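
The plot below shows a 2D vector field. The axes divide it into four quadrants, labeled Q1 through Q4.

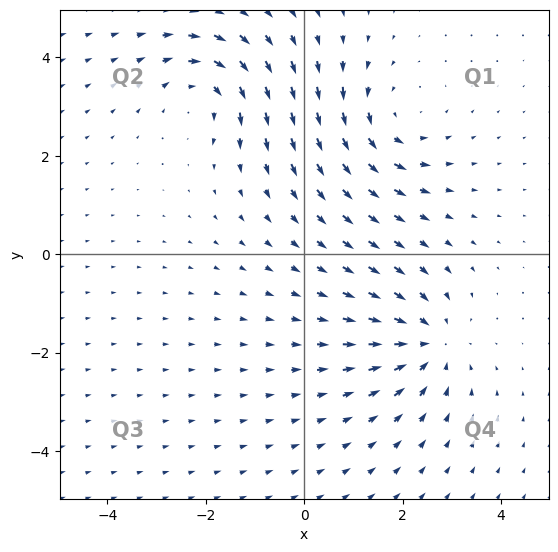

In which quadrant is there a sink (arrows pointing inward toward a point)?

Q4

The sink sits at approximately (2.5, -1.8), which lies in quadrant Q4. The divergence there is about -4, negative as expected for a sink.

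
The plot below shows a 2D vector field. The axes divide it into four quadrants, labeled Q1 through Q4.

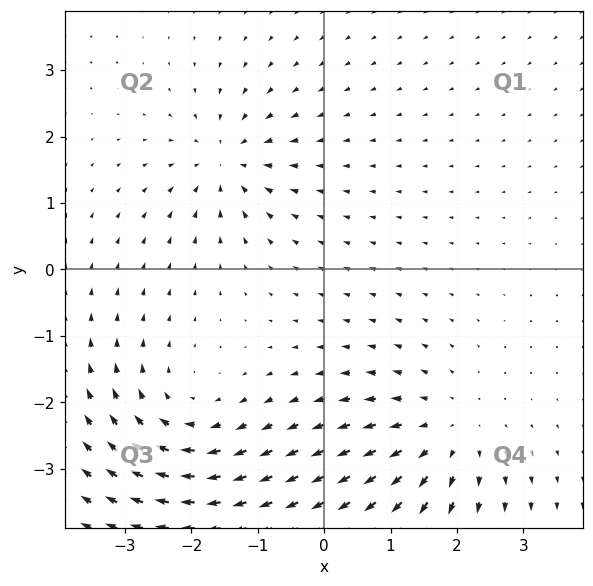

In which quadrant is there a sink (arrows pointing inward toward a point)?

Q2

The sink sits at approximately (-1.5, 1.6), which lies in quadrant Q2. The divergence there is about -5, negative as expected for a sink.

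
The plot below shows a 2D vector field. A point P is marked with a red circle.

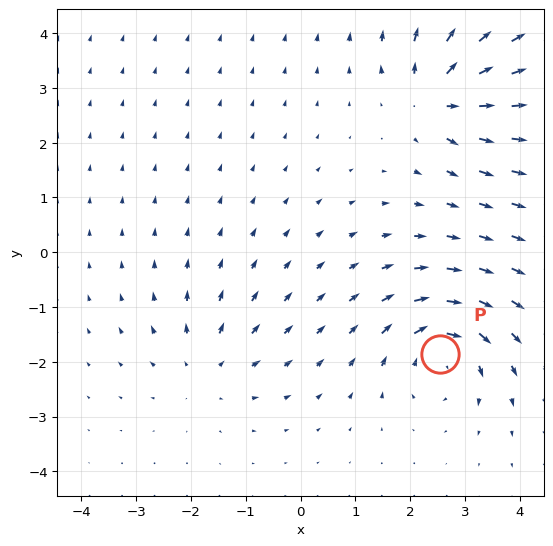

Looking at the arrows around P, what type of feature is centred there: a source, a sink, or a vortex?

vortex

At P (2.5, -1.9) the arrows circulate clockwise. Divergence ≈0, curl about -6 — near-zero divergence with nonzero curl is a vortex.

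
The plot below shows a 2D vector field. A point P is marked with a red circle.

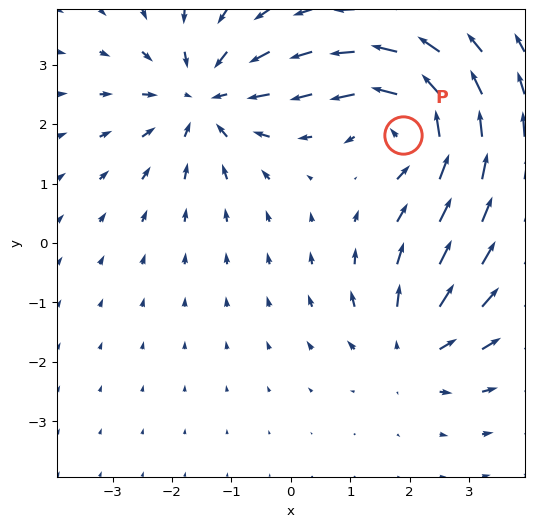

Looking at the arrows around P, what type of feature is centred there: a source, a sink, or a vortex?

At P (1.9, 1.8) the arrows circulate counterclockwise. Divergence ≈0, curl about +6 — near-zero divergence with nonzero curl is a vortex.

vortex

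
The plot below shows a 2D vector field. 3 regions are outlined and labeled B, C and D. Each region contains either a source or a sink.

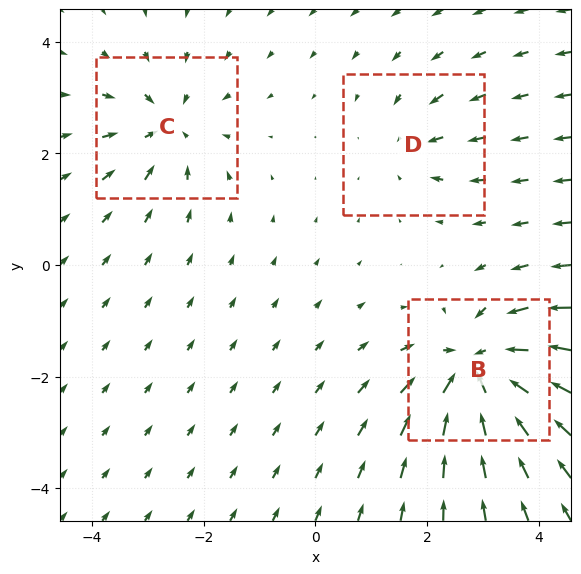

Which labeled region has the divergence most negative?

B

Divergence at each region's feature centre — B: about -6, C: about -4, D: about -2. Region B is most negative.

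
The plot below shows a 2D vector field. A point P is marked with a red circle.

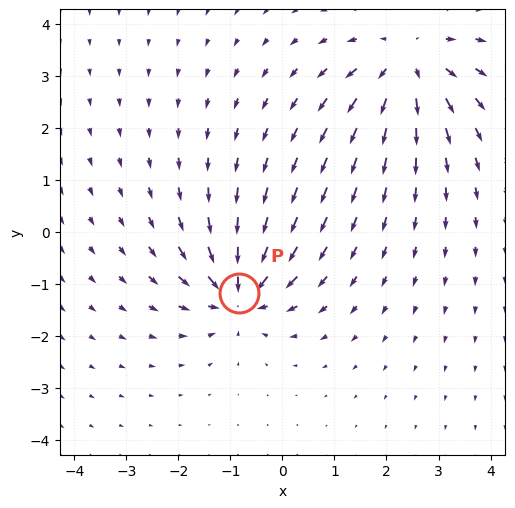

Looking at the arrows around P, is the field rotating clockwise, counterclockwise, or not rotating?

not rotating

Near P at (-0.8, -1.2) the arrows show no circulation. The curl there is ≈0.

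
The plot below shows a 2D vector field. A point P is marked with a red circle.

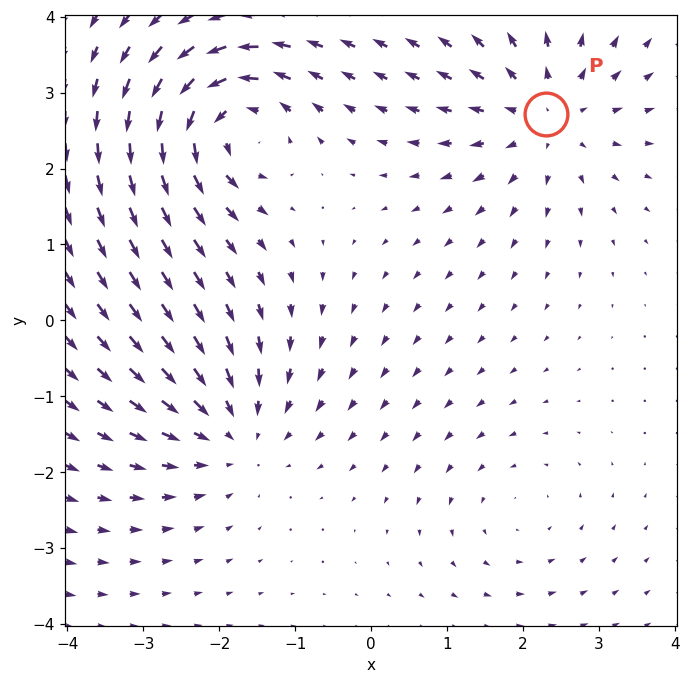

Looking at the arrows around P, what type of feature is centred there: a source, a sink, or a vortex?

At P (2.3, 2.7) the arrows spread outward. Divergence about +4, curl ≈0 — positive divergence with near-zero curl is a source.

source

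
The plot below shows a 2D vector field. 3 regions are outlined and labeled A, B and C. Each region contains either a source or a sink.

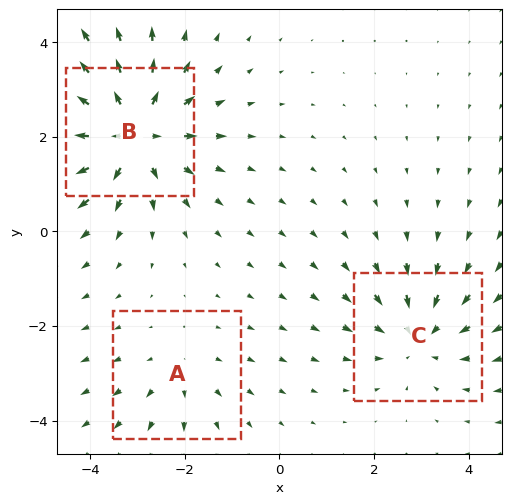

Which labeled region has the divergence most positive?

Divergence at each region's feature centre — A: about +2, B: about +5, C: about -3. Region B is most positive.

B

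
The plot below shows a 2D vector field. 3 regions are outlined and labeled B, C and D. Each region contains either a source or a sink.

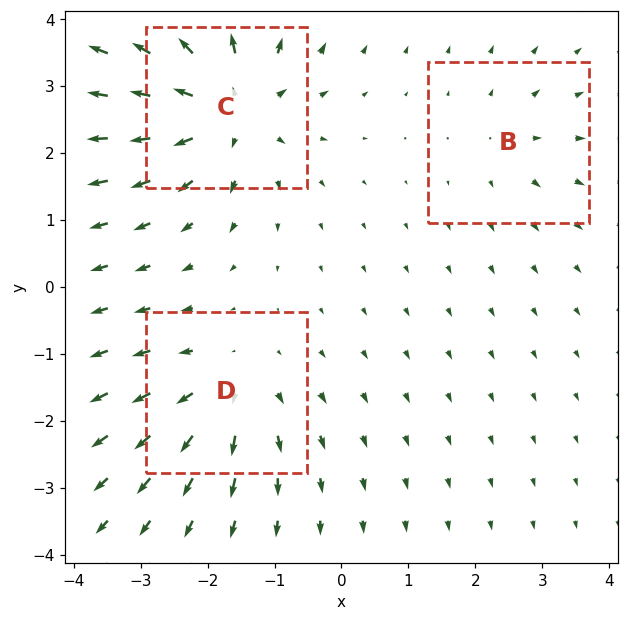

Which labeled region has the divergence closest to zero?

B

Divergence at each region's feature centre — B: about +2, C: about +5, D: about +3. Region B is closest to zero.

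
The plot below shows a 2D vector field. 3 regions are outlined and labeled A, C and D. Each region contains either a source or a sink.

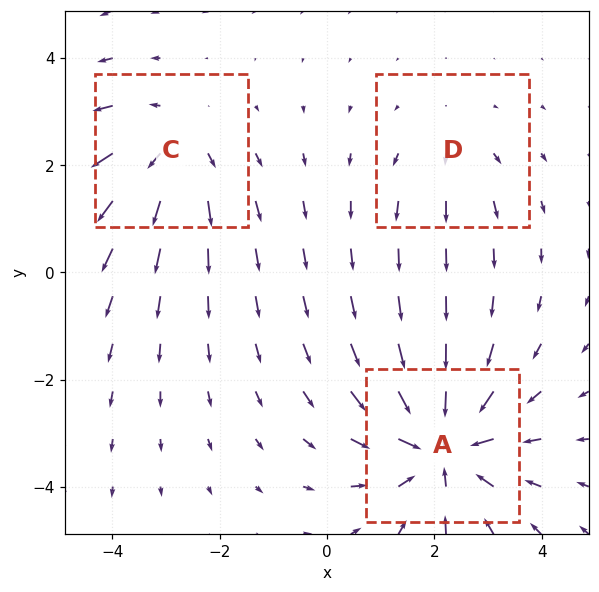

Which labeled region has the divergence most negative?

Divergence at each region's feature centre — A: about -5, C: about +3, D: about +2. Region A is most negative.

A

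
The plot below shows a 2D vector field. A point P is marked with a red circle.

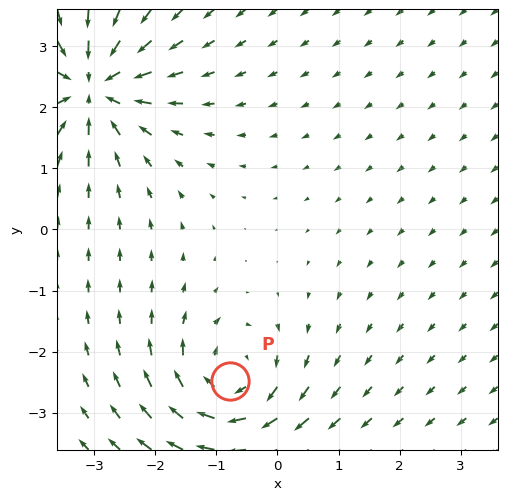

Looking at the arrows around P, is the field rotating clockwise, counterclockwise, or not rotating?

Near P at (-0.8, -2.5) the arrows circulate clockwise. The curl (z-component) there is about -4; negative curl means clockwise rotation.

clockwise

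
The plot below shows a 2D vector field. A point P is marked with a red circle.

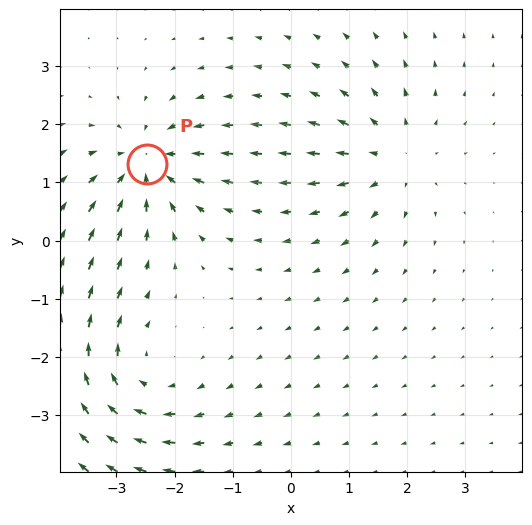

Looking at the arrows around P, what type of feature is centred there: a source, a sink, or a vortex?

sink

At P (-2.5, 1.3) the arrows converge inward. Divergence about -5, curl ≈0 — negative divergence with near-zero curl is a sink.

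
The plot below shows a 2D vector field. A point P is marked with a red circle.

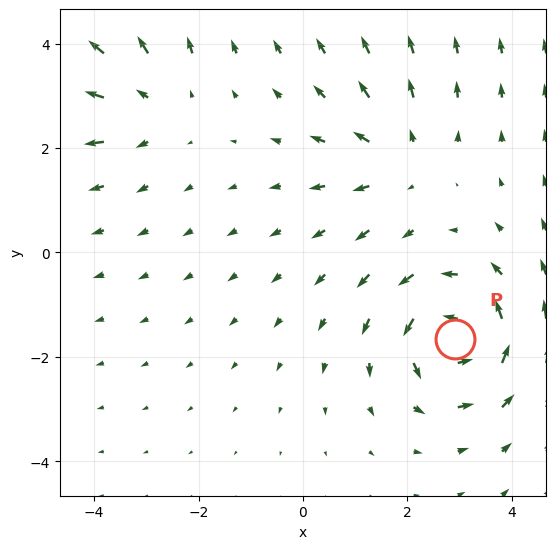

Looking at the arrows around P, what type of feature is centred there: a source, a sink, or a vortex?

vortex

At P (2.9, -1.7) the arrows circulate counterclockwise. Divergence ≈0, curl about +5 — near-zero divergence with nonzero curl is a vortex.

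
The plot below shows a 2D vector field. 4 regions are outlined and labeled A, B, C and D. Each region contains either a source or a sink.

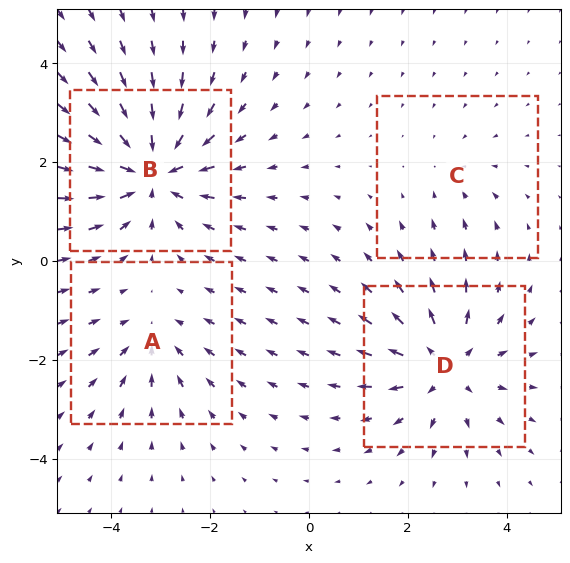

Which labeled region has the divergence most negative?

B

Divergence at each region's feature centre — A: about -3, B: about -7, C: about -2, D: about +5. Region B is most negative.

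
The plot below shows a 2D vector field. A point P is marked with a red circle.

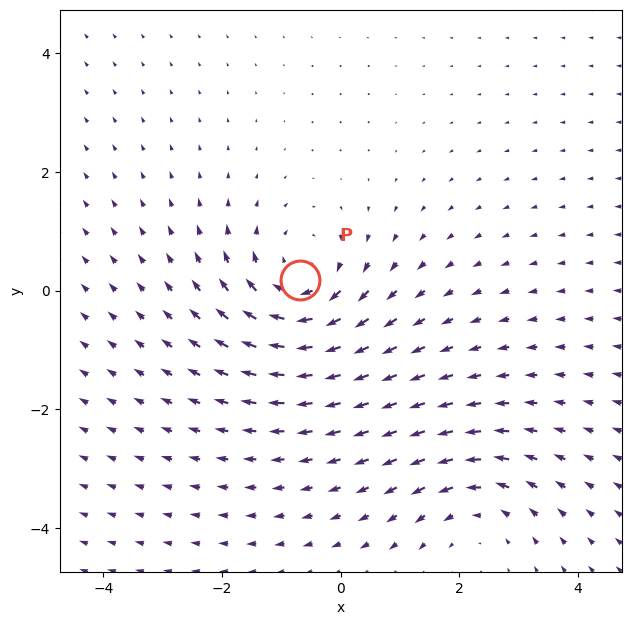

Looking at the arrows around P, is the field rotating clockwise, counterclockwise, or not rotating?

Near P at (-0.7, 0.2) the arrows circulate clockwise. The curl (z-component) there is about -4; negative curl means clockwise rotation.

clockwise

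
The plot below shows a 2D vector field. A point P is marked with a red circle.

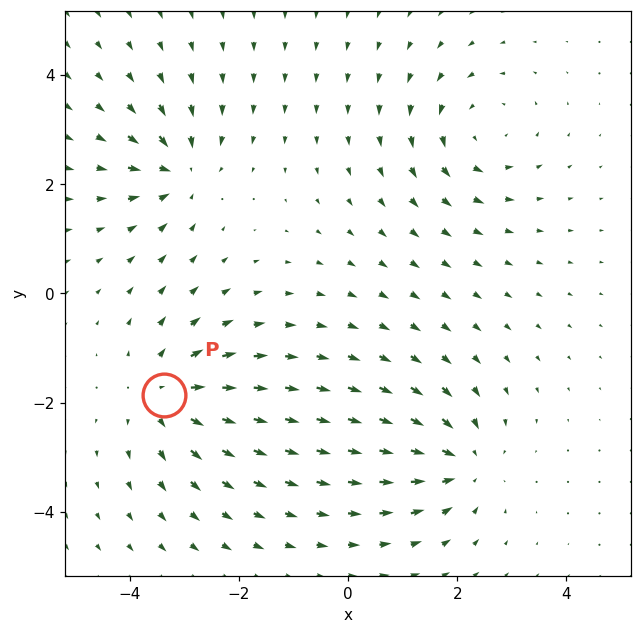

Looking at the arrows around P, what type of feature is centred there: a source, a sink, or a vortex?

At P (-3.4, -1.9) the arrows spread outward. Divergence about +4, curl ≈0 — positive divergence with near-zero curl is a source.

source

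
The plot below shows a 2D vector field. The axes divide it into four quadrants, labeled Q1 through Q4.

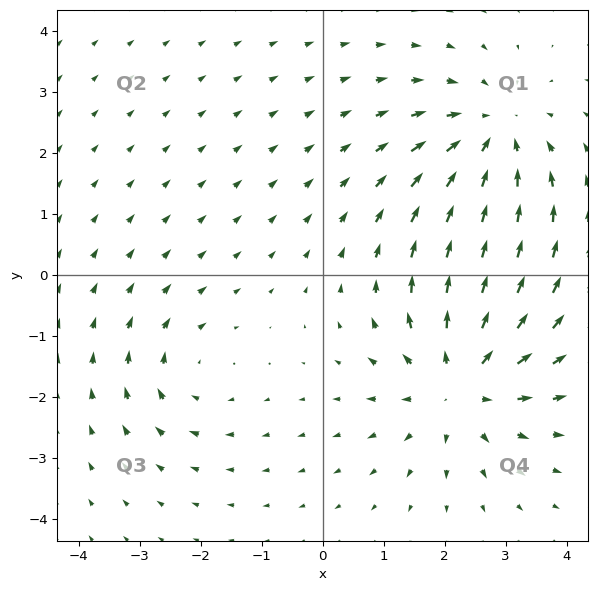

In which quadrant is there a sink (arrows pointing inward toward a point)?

The sink sits at approximately (2.8, 2.3), which lies in quadrant Q1. The divergence there is about -4, negative as expected for a sink.

Q1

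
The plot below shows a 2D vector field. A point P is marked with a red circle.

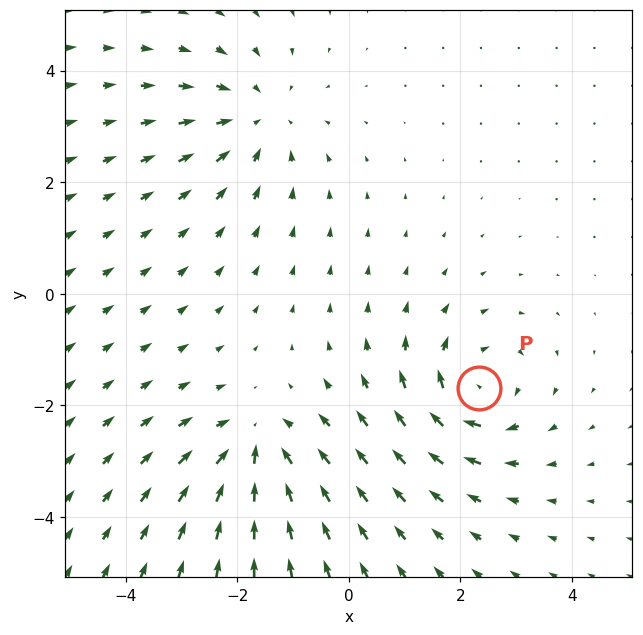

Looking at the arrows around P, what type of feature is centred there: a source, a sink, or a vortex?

vortex

At P (2.3, -1.7) the arrows circulate clockwise. Divergence ≈0, curl about -5 — near-zero divergence with nonzero curl is a vortex.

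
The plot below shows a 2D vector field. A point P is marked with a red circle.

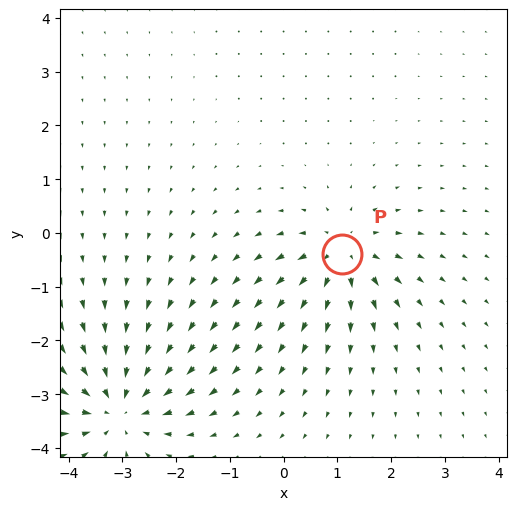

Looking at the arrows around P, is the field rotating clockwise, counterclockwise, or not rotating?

not rotating

Near P at (1.1, -0.4) the arrows show no circulation. The curl there is ≈0.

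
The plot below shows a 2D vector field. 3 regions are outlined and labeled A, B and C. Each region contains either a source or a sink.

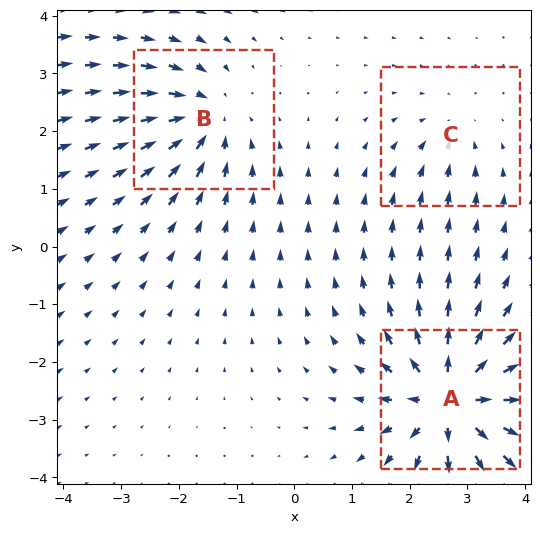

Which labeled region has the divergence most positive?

A

Divergence at each region's feature centre — A: about +6, B: about -4, C: about -2. Region A is most positive.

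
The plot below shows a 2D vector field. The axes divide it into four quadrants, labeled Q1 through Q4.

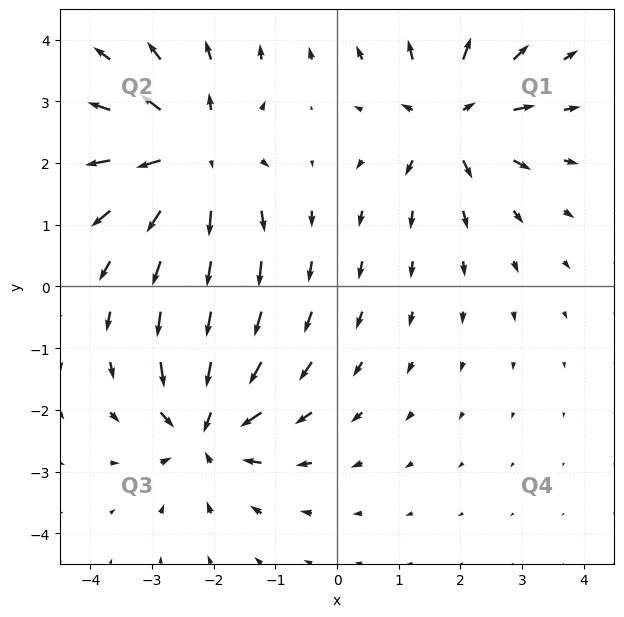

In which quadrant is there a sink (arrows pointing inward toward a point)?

Q3

The sink sits at approximately (-2.1, -2.3), which lies in quadrant Q3. The divergence there is about -5, negative as expected for a sink.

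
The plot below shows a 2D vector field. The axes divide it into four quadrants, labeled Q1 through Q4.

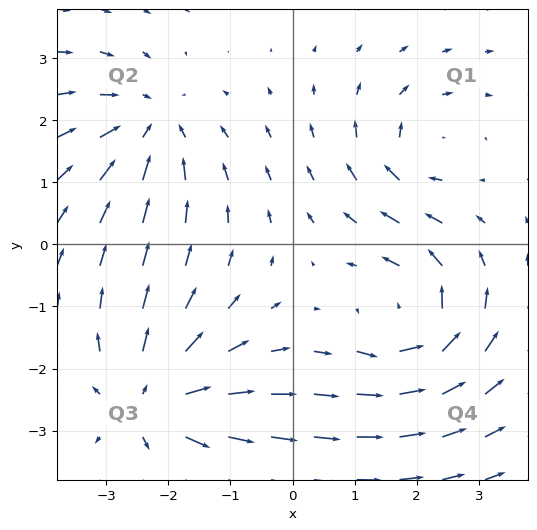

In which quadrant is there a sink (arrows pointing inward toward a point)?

Q2

The sink sits at approximately (-2.3, 1.9), which lies in quadrant Q2. The divergence there is about -4, negative as expected for a sink.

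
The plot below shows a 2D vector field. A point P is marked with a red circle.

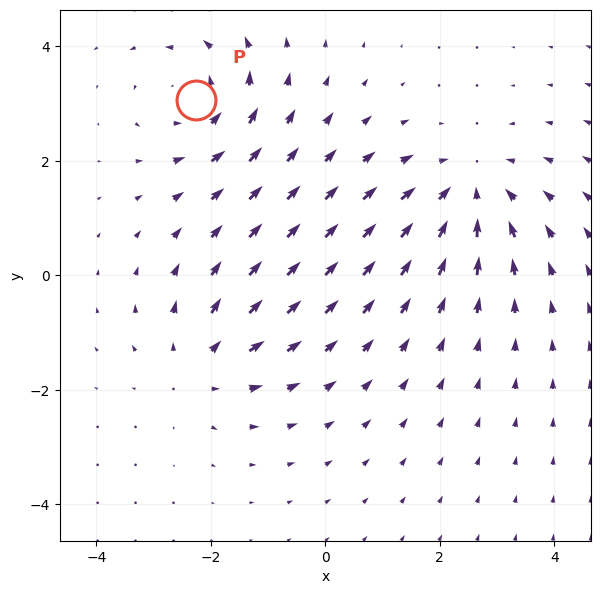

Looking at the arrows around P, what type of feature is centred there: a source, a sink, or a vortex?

At P (-2.3, 3.1) the arrows circulate counterclockwise. Divergence ≈0, curl about +4 — near-zero divergence with nonzero curl is a vortex.

vortex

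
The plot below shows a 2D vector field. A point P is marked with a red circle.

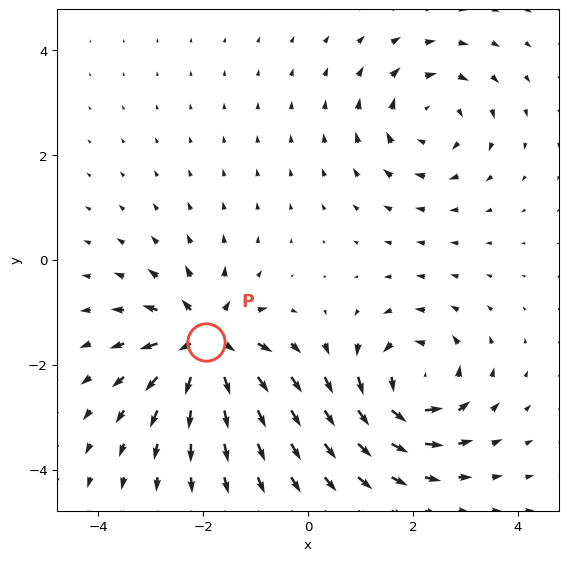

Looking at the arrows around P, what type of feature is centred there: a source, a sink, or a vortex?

source

At P (-1.9, -1.6) the arrows spread outward. Divergence about +6, curl ≈0 — positive divergence with near-zero curl is a source.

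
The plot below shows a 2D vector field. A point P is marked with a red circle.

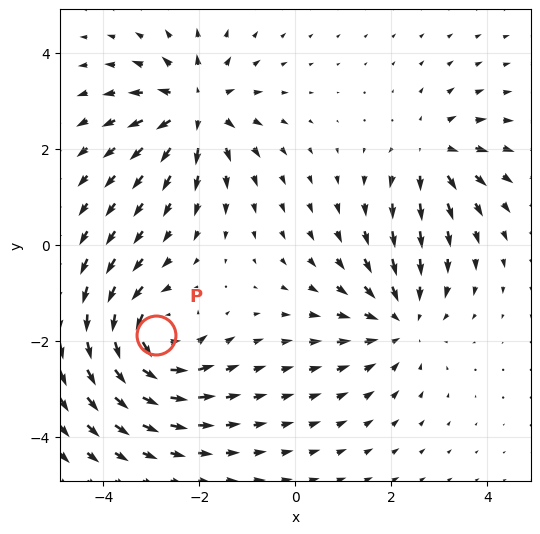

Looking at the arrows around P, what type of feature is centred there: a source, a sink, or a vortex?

At P (-2.9, -1.9) the arrows circulate counterclockwise. Divergence ≈0, curl about +6 — near-zero divergence with nonzero curl is a vortex.

vortex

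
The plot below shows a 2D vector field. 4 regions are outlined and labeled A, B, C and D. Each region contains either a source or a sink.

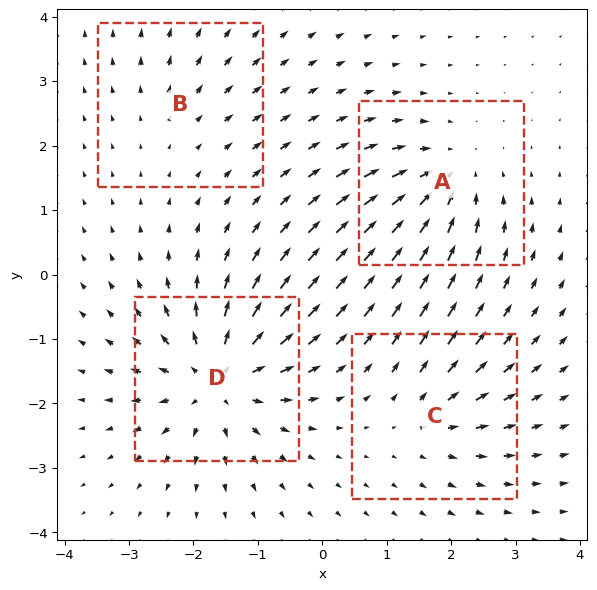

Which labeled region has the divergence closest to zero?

B

Divergence at each region's feature centre — A: about -5, B: about +2, C: about +4, D: about +8. Region B is closest to zero.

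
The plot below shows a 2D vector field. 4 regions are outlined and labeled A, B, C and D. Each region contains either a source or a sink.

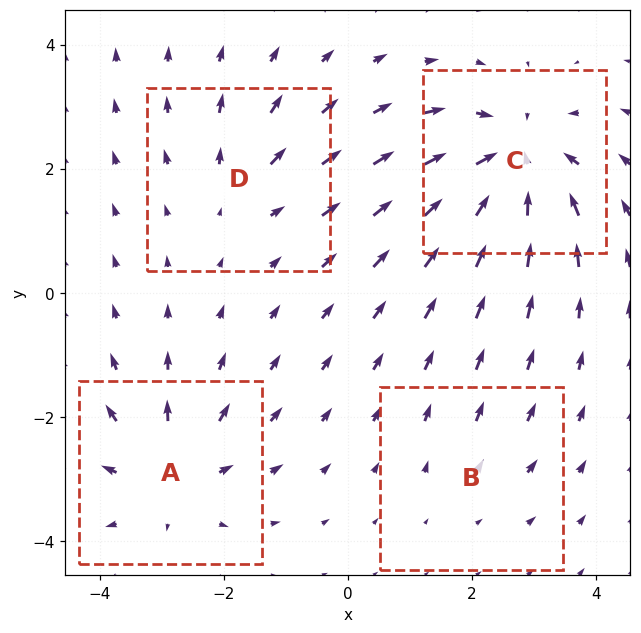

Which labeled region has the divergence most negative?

Divergence at each region's feature centre — A: about +5, B: about +2, C: about -7, D: about +3. Region C is most negative.

C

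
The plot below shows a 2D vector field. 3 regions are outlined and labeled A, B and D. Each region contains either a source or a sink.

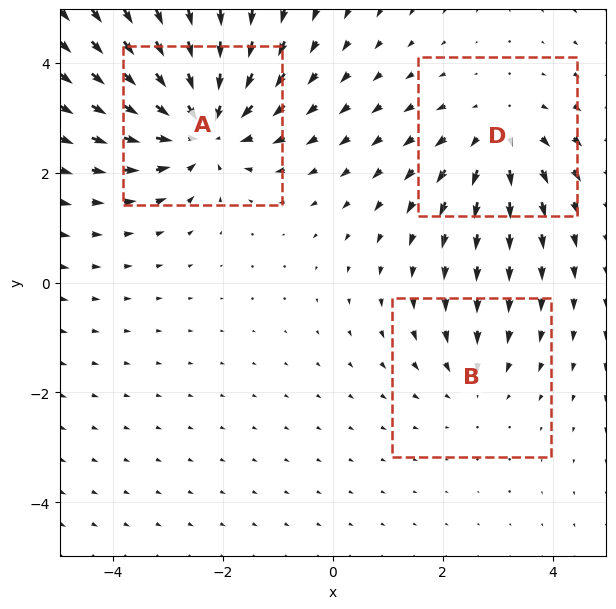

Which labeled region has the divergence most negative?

Divergence at each region's feature centre — A: about -5, B: about -2, D: about +3. Region A is most negative.

A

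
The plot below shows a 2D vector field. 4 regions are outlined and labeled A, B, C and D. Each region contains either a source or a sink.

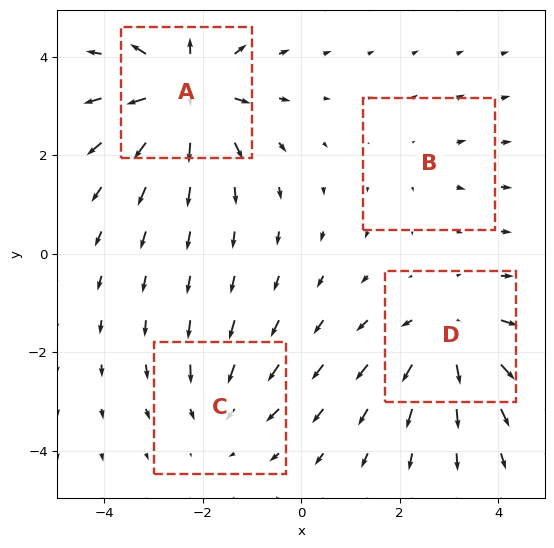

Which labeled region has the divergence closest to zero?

Divergence at each region's feature centre — A: about +8, B: about +2, C: about -4, D: about +6. Region B is closest to zero.

B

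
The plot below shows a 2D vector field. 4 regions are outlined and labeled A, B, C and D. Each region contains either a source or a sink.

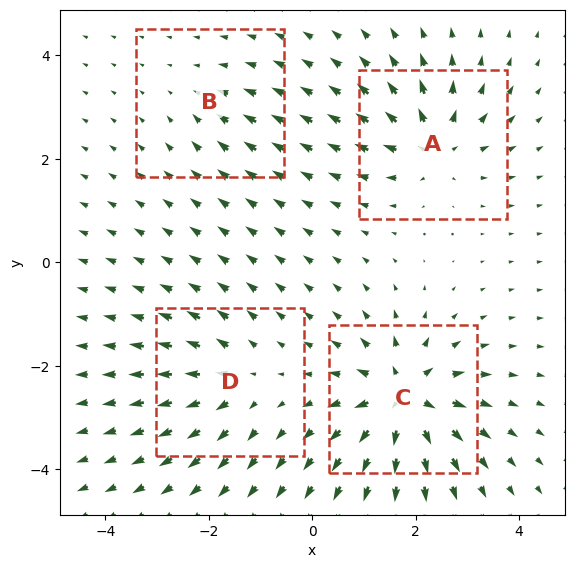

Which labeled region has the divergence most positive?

Divergence at each region's feature centre — A: about +6, B: about -2, C: about +8, D: about +4. Region C is most positive.

C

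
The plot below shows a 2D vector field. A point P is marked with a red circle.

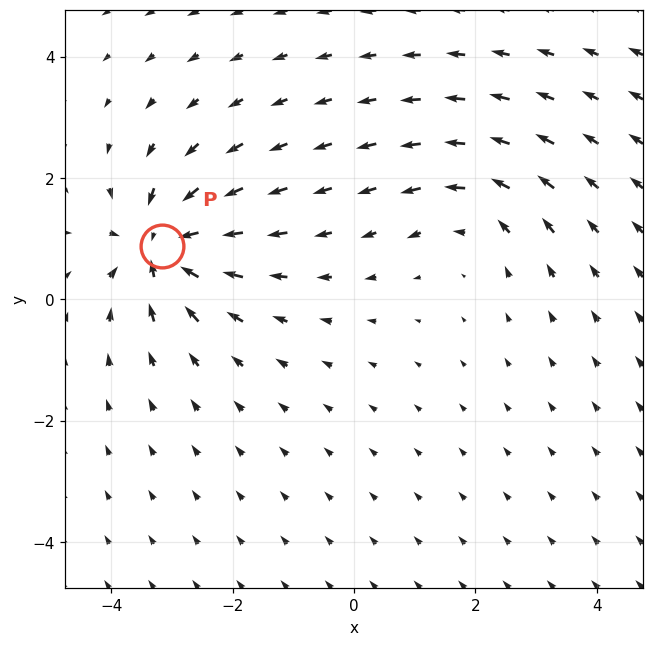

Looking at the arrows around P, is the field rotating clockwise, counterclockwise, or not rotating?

Near P at (-3.2, 0.9) the arrows show no circulation. The curl there is ≈0.

not rotating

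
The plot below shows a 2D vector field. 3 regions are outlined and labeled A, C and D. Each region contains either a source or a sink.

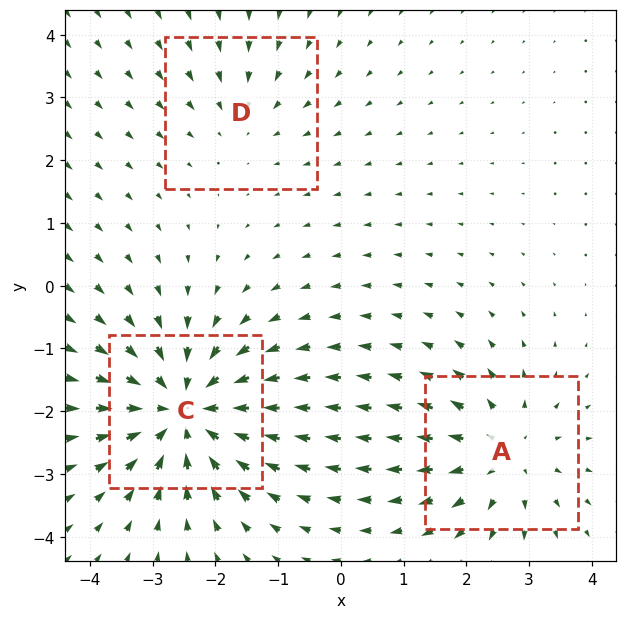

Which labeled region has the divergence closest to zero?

D

Divergence at each region's feature centre — A: about +3, C: about -5, D: about -2. Region D is closest to zero.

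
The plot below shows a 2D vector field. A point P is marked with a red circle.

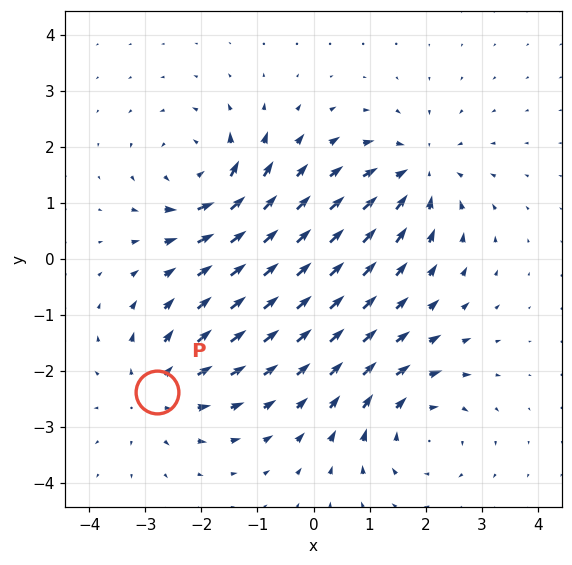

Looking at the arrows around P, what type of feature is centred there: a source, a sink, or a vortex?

source

At P (-2.8, -2.4) the arrows spread outward. Divergence about +4, curl ≈0 — positive divergence with near-zero curl is a source.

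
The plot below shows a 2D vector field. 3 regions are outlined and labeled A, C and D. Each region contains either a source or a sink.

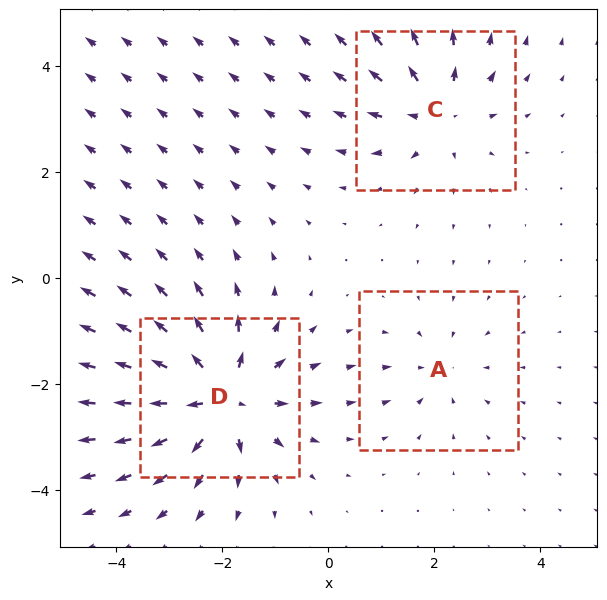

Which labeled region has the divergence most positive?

Divergence at each region's feature centre — A: about -2, C: about +4, D: about +5. Region D is most positive.

D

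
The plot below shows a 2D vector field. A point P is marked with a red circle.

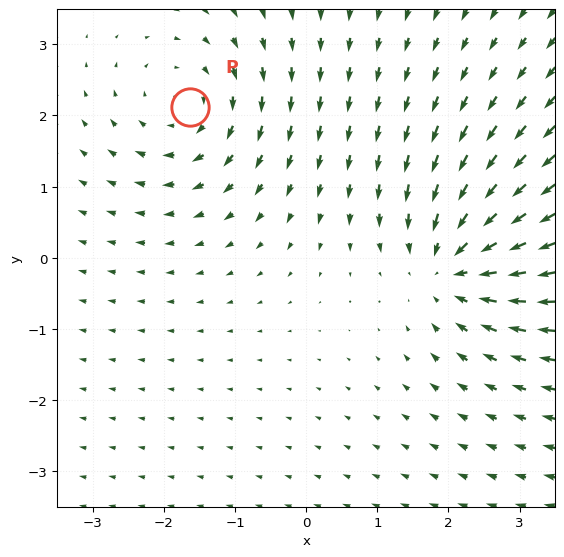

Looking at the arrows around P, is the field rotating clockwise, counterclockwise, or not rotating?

clockwise

Near P at (-1.6, 2.1) the arrows circulate clockwise. The curl (z-component) there is about -3; negative curl means clockwise rotation.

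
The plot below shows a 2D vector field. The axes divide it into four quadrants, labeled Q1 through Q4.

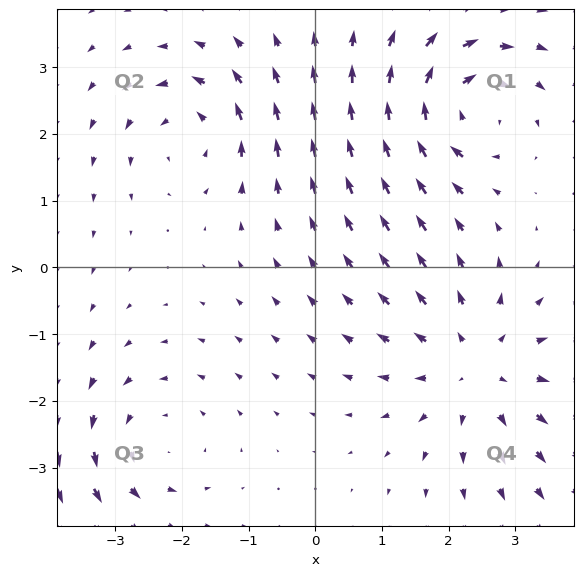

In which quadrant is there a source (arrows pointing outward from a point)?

Q4

The source sits at approximately (2.4, -1.5), which lies in quadrant Q4. The divergence there is about +3, positive as expected for a source.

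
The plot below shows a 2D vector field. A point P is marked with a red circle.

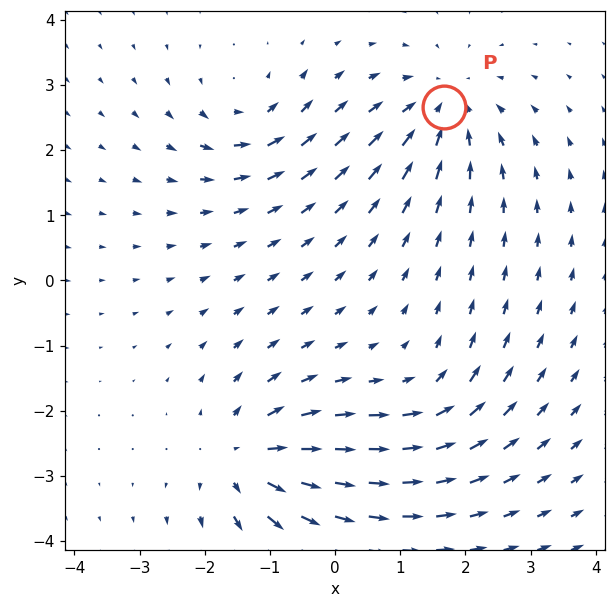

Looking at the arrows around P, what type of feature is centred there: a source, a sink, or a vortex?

At P (1.7, 2.7) the arrows converge inward. Divergence about -4, curl ≈0 — negative divergence with near-zero curl is a sink.

sink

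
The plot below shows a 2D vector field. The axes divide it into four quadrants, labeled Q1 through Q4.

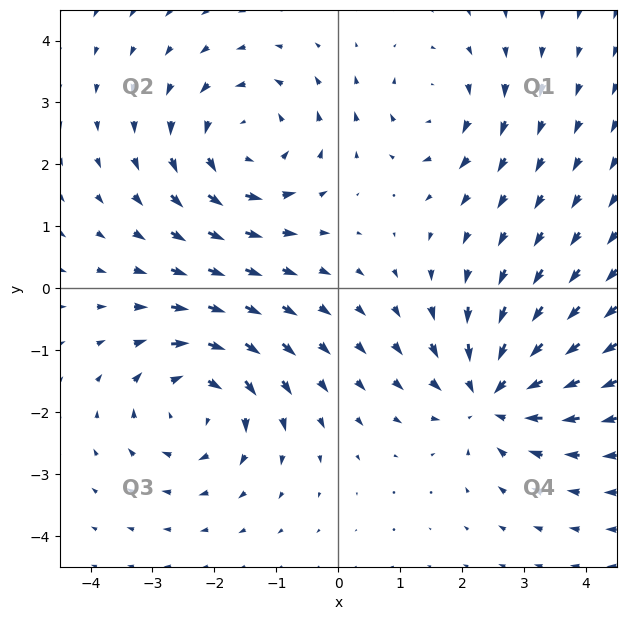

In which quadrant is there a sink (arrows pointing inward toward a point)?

The sink sits at approximately (2.5, -1.7), which lies in quadrant Q4. The divergence there is about -5, negative as expected for a sink.

Q4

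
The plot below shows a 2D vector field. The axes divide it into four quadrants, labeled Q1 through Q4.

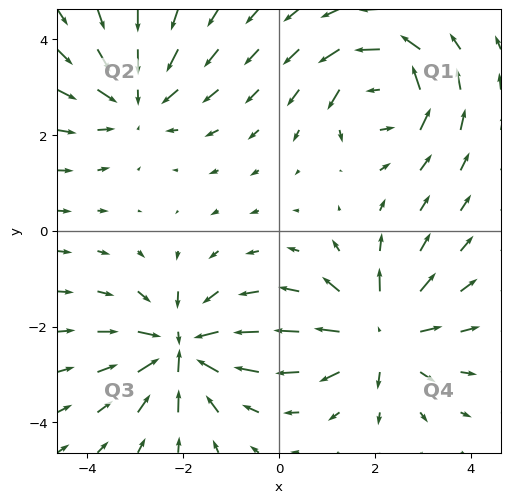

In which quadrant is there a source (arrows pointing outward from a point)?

The source sits at approximately (2.1, -2.2), which lies in quadrant Q4. The divergence there is about +5, positive as expected for a source.

Q4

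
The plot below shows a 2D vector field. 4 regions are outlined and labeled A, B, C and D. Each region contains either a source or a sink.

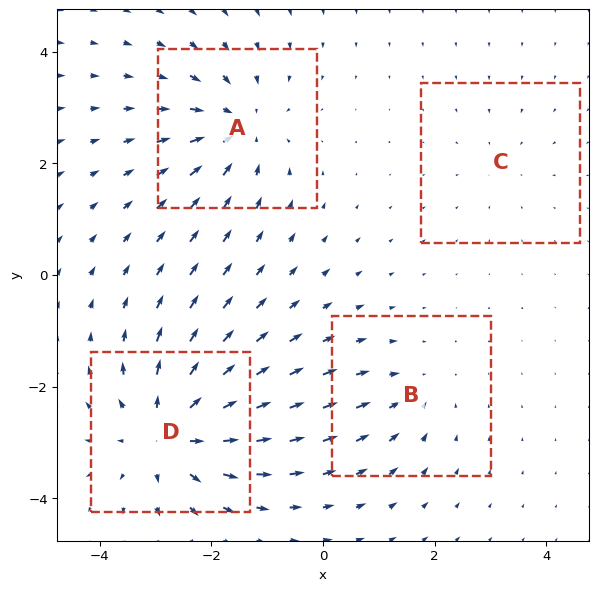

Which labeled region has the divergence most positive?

Divergence at each region's feature centre — A: about -5, B: about -3, C: about -2, D: about +6. Region D is most positive.

D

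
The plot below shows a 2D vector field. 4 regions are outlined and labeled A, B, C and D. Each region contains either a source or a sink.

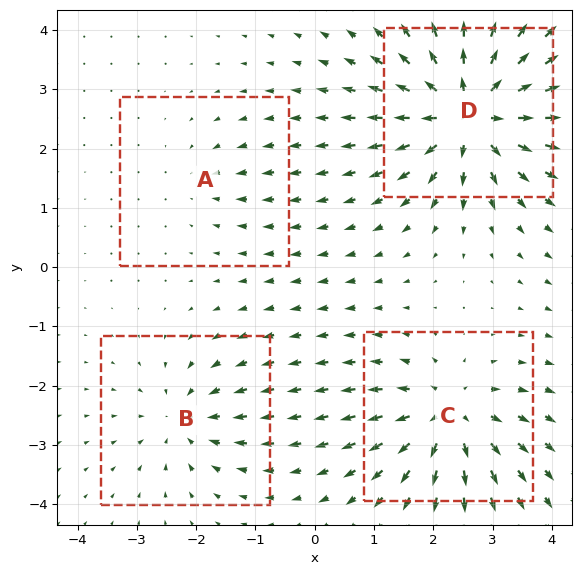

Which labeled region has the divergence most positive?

Divergence at each region's feature centre — A: about -2, B: about -4, C: about +6, D: about +8. Region D is most positive.

D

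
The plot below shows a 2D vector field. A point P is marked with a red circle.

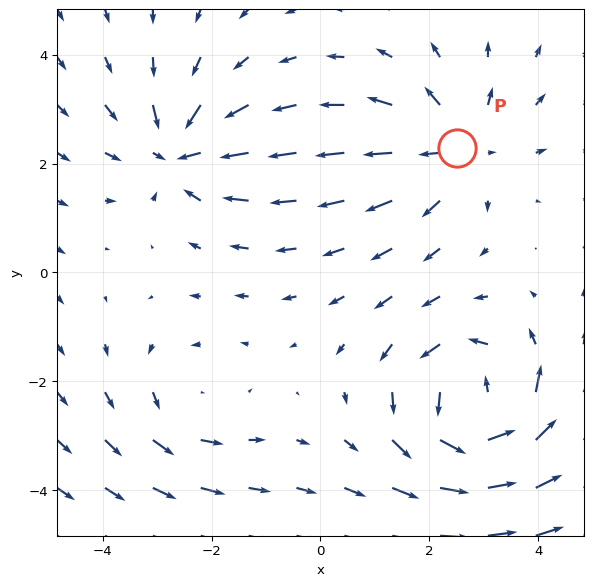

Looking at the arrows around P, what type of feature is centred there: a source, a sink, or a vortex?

source

At P (2.5, 2.3) the arrows spread outward. Divergence about +3, curl ≈0 — positive divergence with near-zero curl is a source.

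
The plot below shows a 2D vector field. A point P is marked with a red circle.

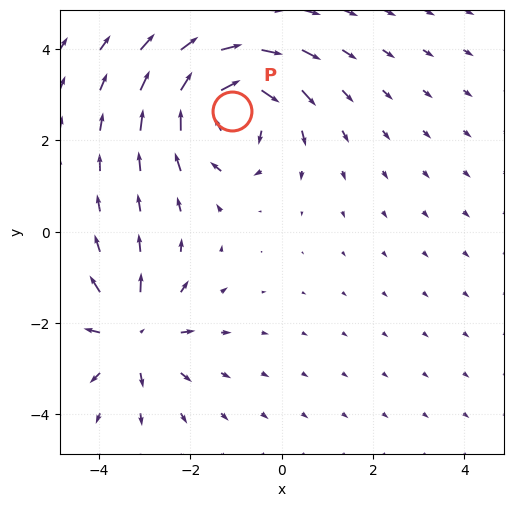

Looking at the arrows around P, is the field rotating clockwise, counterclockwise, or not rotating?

Near P at (-1.1, 2.6) the arrows circulate clockwise. The curl (z-component) there is about -5; negative curl means clockwise rotation.

clockwise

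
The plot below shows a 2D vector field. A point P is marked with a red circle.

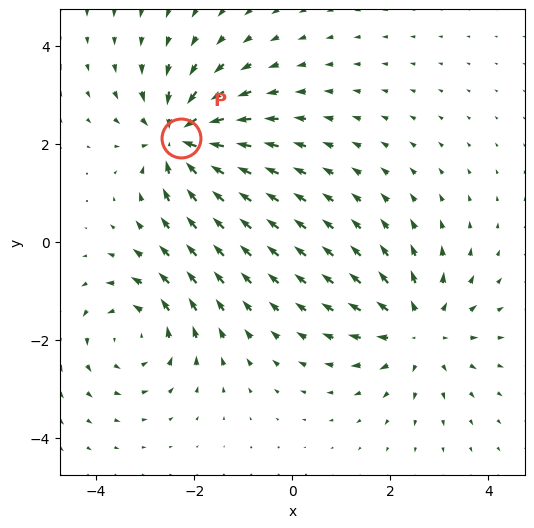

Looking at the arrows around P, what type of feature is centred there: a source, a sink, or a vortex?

At P (-2.3, 2.1) the arrows converge inward. Divergence about -5, curl ≈0 — negative divergence with near-zero curl is a sink.

sink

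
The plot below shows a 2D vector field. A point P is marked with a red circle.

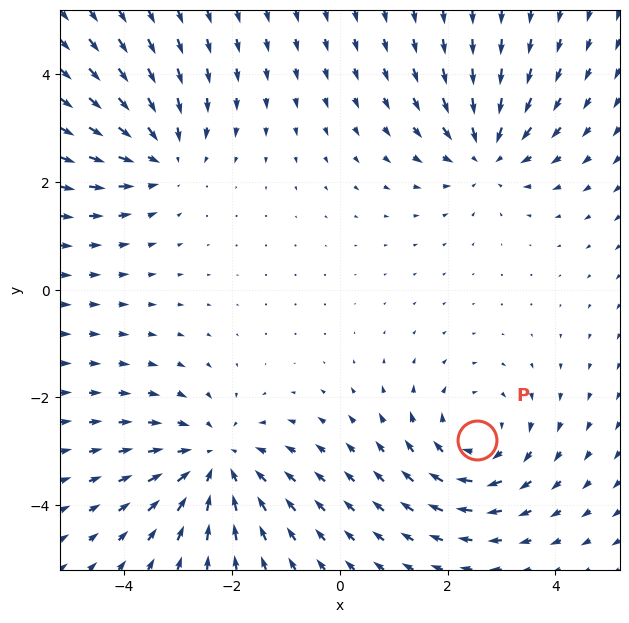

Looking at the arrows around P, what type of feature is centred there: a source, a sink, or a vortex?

vortex

At P (2.5, -2.8) the arrows circulate clockwise. Divergence ≈0, curl about -4 — near-zero divergence with nonzero curl is a vortex.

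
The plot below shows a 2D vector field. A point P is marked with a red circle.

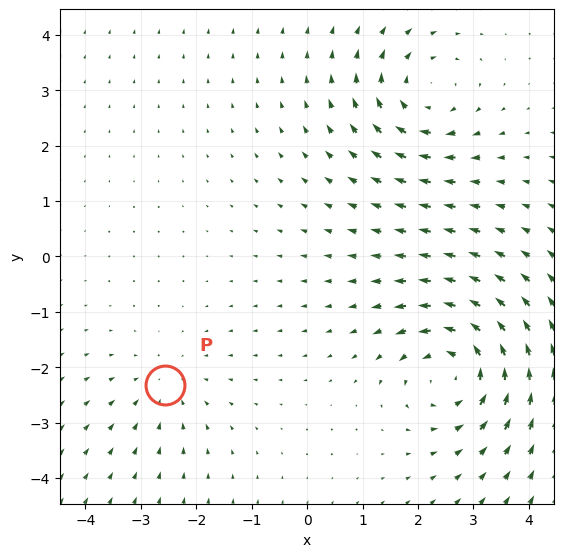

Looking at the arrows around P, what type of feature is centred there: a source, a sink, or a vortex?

sink

At P (-2.6, -2.3) the arrows converge inward. Divergence about -2, curl ≈0 — negative divergence with near-zero curl is a sink.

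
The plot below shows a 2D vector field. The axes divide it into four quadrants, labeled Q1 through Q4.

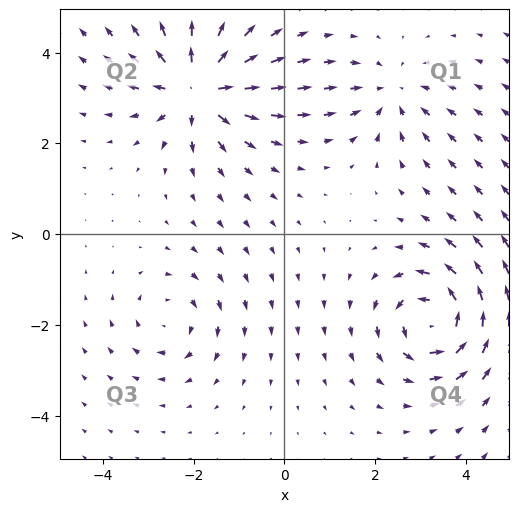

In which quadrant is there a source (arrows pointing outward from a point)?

The source sits at approximately (-1.9, 3.2), which lies in quadrant Q2. The divergence there is about +6, positive as expected for a source.

Q2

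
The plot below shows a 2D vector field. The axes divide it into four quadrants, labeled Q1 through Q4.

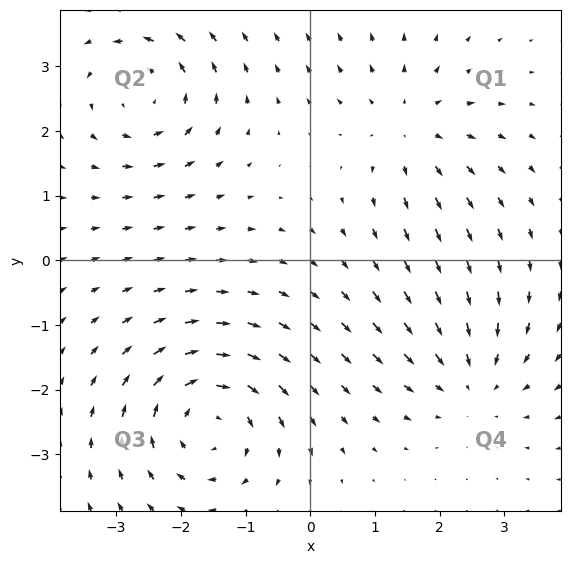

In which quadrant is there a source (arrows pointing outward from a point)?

The source sits at approximately (1.5, 2.0), which lies in quadrant Q1. The divergence there is about +3, positive as expected for a source.

Q1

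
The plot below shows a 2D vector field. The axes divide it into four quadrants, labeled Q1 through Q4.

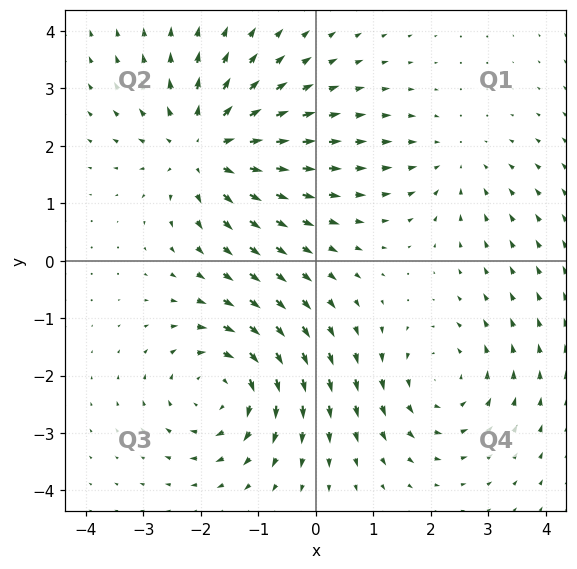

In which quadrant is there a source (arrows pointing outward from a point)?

Q2

The source sits at approximately (-1.9, 2.0), which lies in quadrant Q2. The divergence there is about +4, positive as expected for a source.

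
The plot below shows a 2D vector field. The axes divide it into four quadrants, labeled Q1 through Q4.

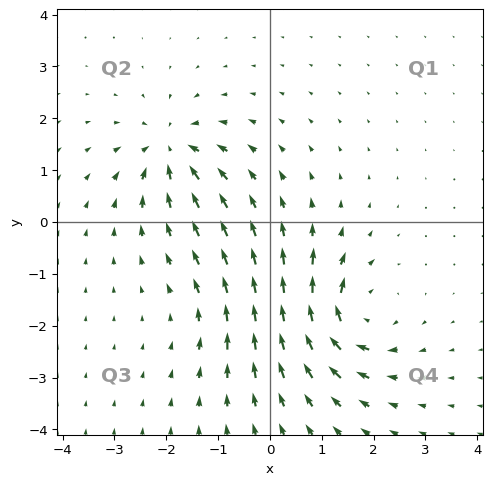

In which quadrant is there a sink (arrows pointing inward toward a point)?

The sink sits at approximately (-1.9, 1.4), which lies in quadrant Q2. The divergence there is about -5, negative as expected for a sink.

Q2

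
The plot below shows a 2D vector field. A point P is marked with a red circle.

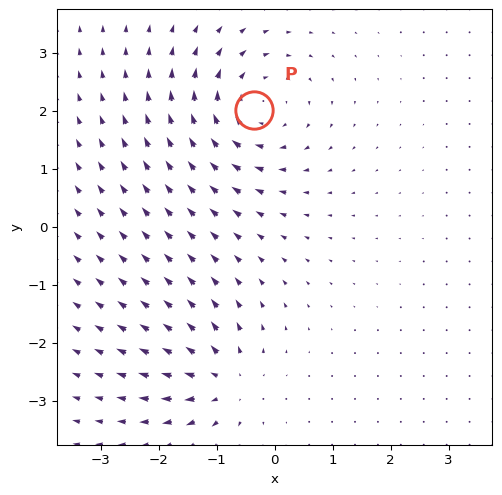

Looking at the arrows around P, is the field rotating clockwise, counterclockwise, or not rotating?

Near P at (-0.4, 2.0) the arrows circulate clockwise. The curl (z-component) there is about -4; negative curl means clockwise rotation.

clockwise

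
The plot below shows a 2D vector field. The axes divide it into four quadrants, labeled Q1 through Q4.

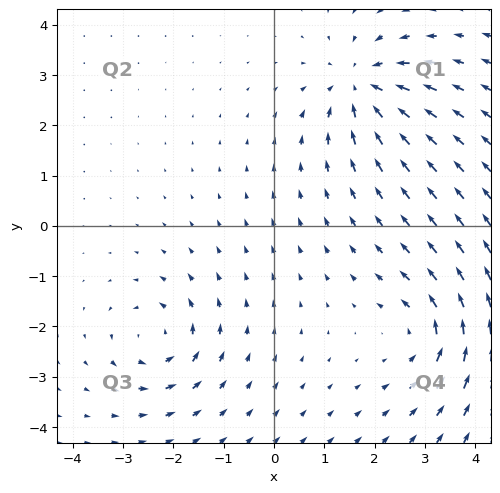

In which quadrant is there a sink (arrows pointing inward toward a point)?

The sink sits at approximately (1.7, 2.8), which lies in quadrant Q1. The divergence there is about -6, negative as expected for a sink.

Q1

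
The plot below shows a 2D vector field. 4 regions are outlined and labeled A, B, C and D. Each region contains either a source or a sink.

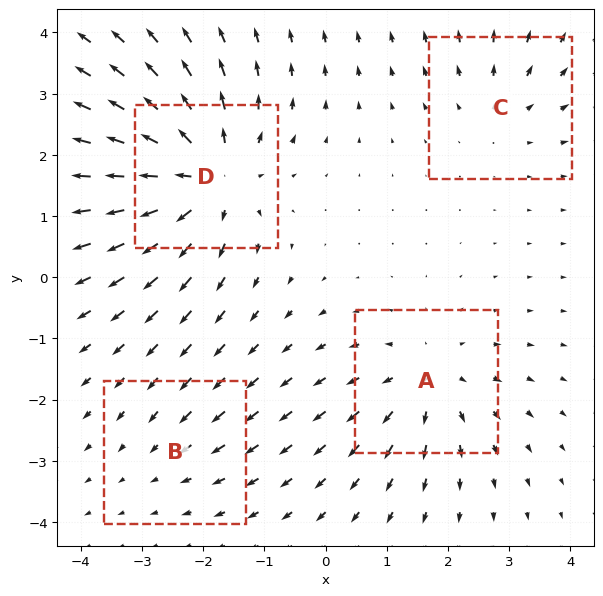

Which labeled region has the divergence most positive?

D

Divergence at each region's feature centre — A: about +4, B: about -2, C: about +3, D: about +7. Region D is most positive.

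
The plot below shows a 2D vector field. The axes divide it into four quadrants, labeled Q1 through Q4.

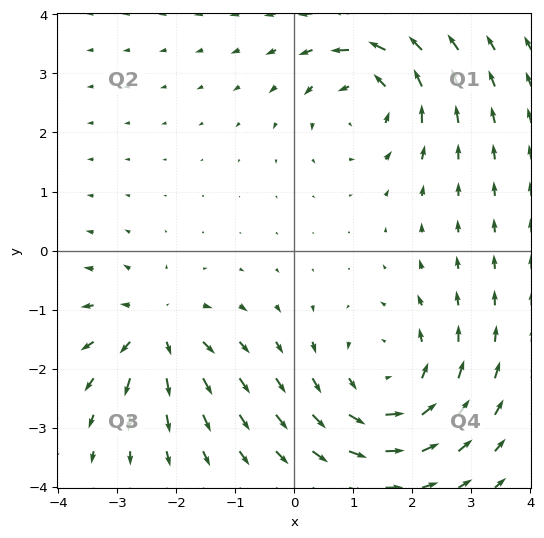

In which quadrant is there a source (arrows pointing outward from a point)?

The source sits at approximately (-2.3, -1.3), which lies in quadrant Q3. The divergence there is about +4, positive as expected for a source.

Q3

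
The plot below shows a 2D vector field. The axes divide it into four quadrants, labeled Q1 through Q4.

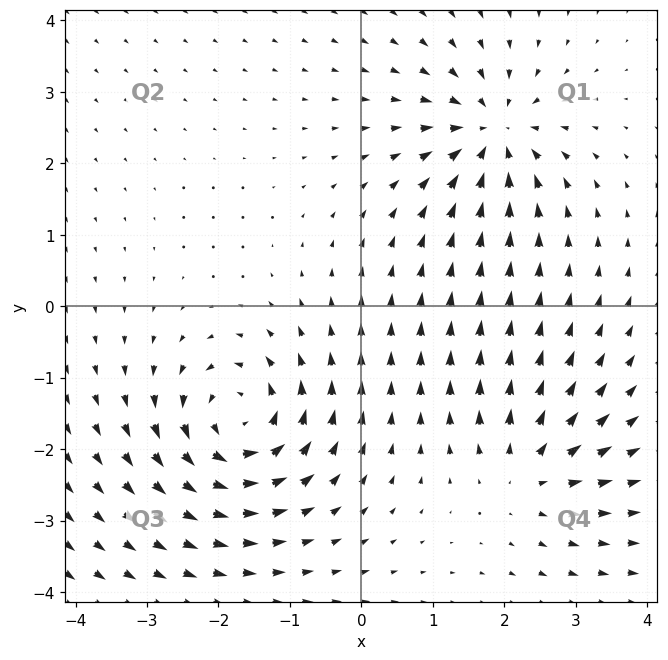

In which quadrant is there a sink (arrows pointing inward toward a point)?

The sink sits at approximately (1.8, 2.4), which lies in quadrant Q1. The divergence there is about -6, negative as expected for a sink.

Q1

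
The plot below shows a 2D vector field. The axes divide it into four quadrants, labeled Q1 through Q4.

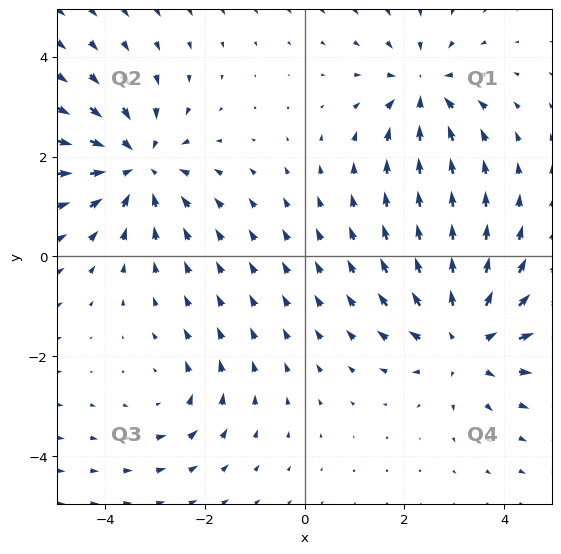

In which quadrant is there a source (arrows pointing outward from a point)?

The source sits at approximately (3.2, -1.7), which lies in quadrant Q4. The divergence there is about +5, positive as expected for a source.

Q4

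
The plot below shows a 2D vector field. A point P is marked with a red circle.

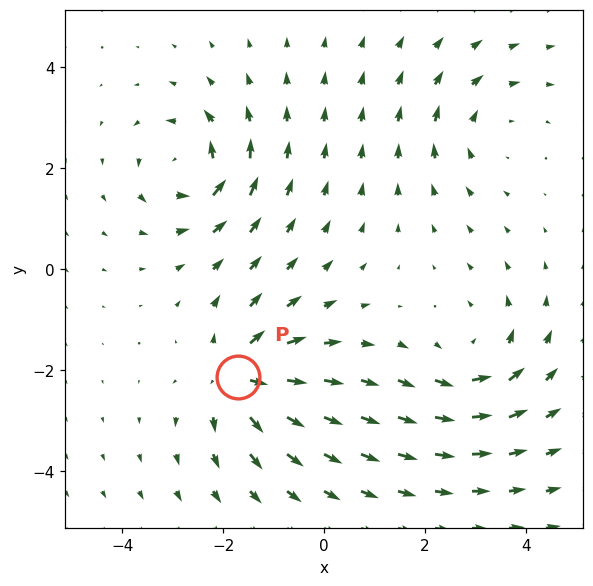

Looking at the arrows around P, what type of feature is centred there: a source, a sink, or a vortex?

source

At P (-1.7, -2.1) the arrows spread outward. Divergence about +6, curl ≈0 — positive divergence with near-zero curl is a source.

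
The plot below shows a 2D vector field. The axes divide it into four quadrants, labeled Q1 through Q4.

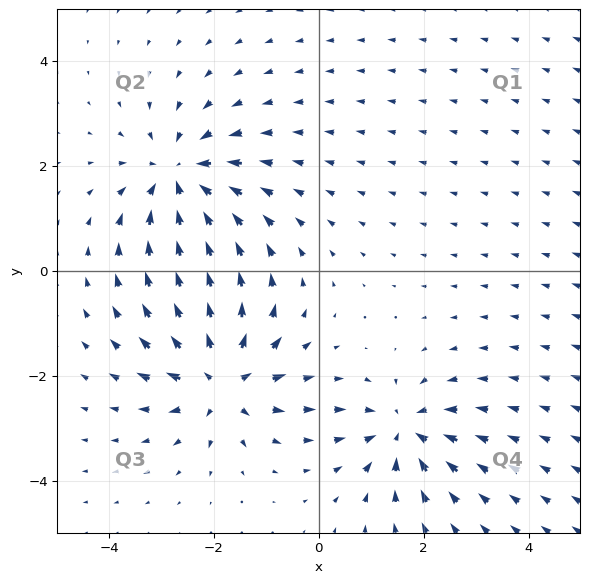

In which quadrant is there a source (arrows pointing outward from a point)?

Q3

The source sits at approximately (-1.9, -2.1), which lies in quadrant Q3. The divergence there is about +5, positive as expected for a source.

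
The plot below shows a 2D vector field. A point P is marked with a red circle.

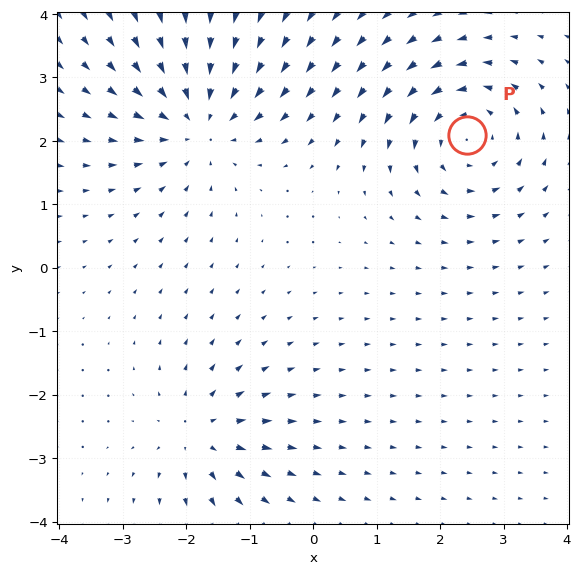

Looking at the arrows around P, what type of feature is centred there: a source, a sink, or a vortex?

vortex

At P (2.4, 2.1) the arrows circulate counterclockwise. Divergence ≈0, curl about +4 — near-zero divergence with nonzero curl is a vortex.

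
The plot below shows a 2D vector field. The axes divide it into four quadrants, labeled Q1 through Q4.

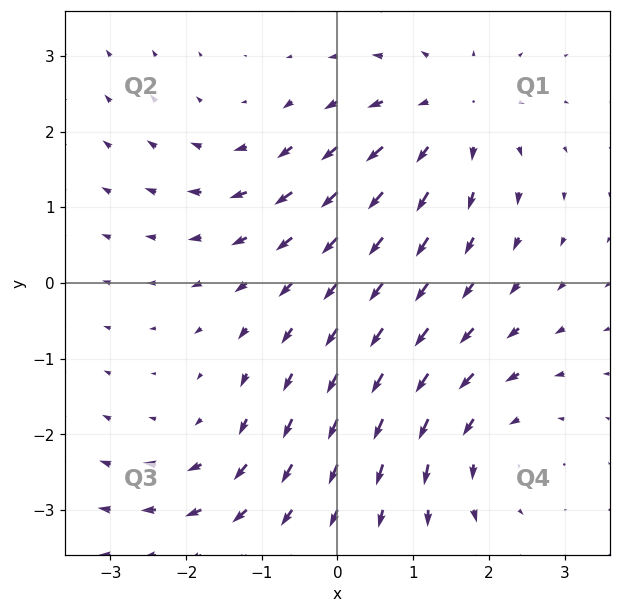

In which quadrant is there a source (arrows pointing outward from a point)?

The source sits at approximately (1.5, 2.3), which lies in quadrant Q1. The divergence there is about +4, positive as expected for a source.

Q1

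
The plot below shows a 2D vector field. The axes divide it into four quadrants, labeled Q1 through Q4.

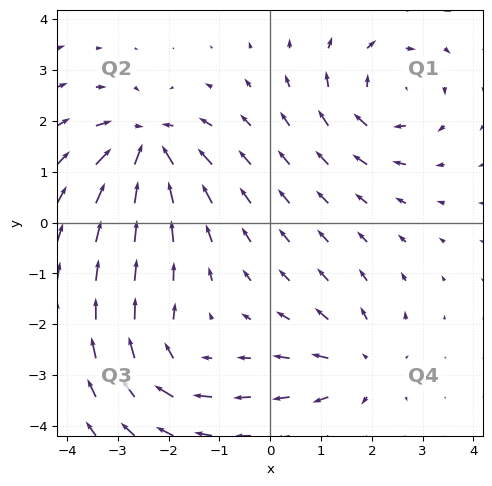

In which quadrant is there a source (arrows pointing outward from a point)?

Q4

The source sits at approximately (1.8, -2.8), which lies in quadrant Q4. The divergence there is about +4, positive as expected for a source.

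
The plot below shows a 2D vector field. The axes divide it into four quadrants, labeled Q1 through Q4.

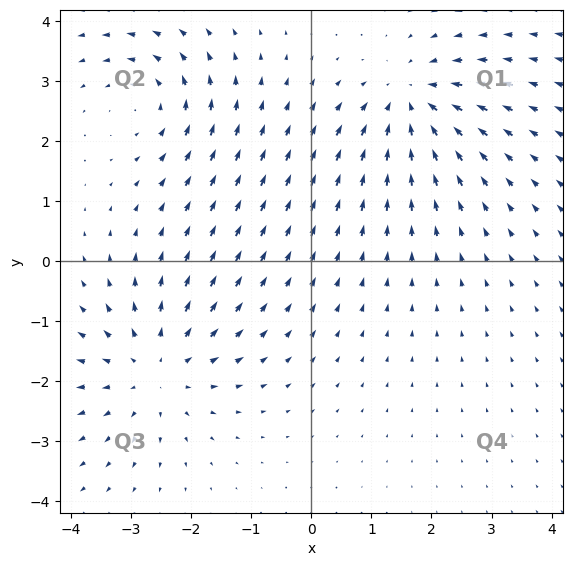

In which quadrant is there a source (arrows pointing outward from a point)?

Q3

The source sits at approximately (-2.6, -1.8), which lies in quadrant Q3. The divergence there is about +4, positive as expected for a source.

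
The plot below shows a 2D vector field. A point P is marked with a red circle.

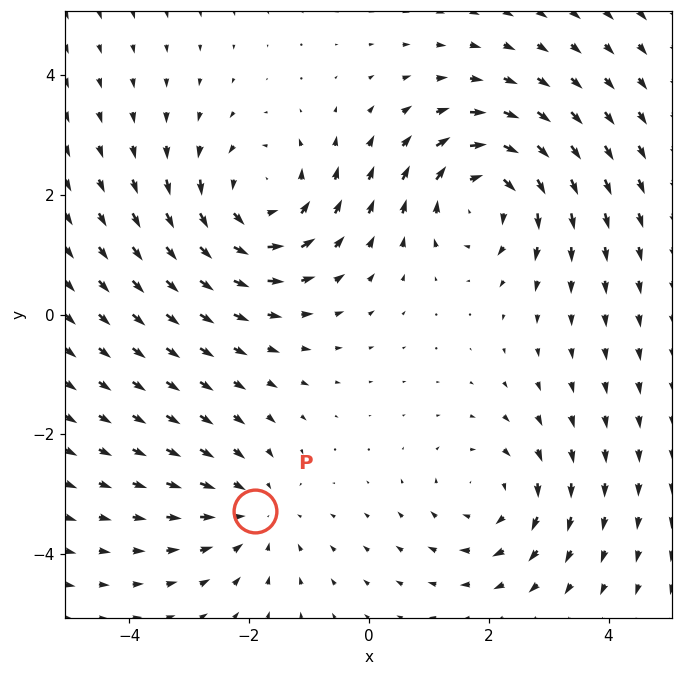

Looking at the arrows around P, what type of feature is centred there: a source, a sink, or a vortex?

sink

At P (-1.9, -3.3) the arrows converge inward. Divergence about -3, curl ≈0 — negative divergence with near-zero curl is a sink.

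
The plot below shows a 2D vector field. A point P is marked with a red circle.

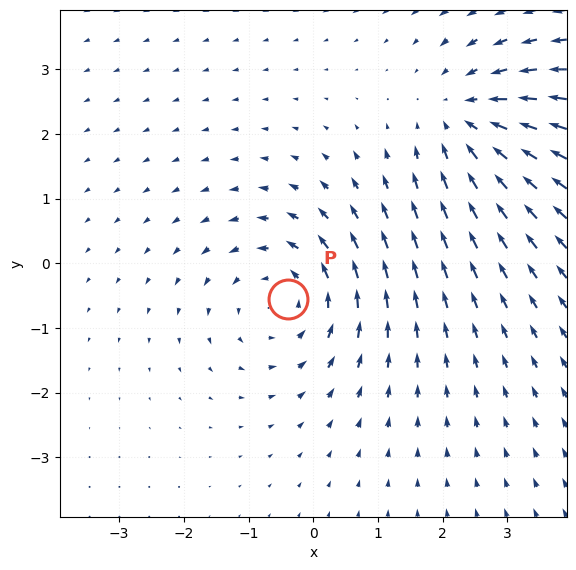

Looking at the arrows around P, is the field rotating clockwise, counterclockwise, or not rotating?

counterclockwise

Near P at (-0.4, -0.6) the arrows circulate counterclockwise. The curl (z-component) there is about +3; positive curl means counterclockwise rotation.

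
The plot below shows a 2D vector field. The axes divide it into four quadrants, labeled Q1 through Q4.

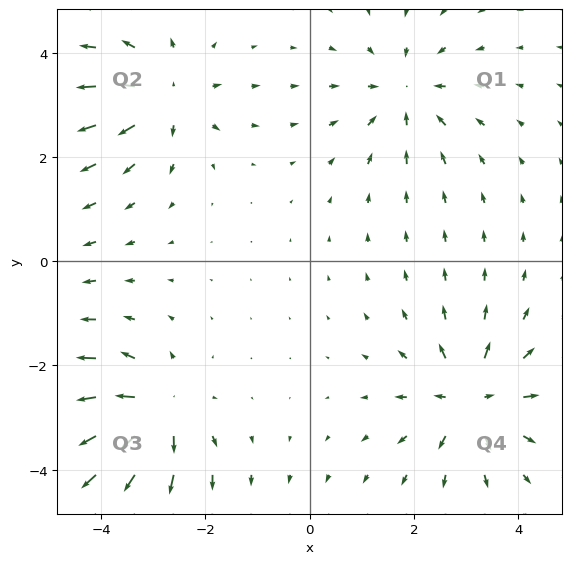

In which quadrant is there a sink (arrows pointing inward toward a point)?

The sink sits at approximately (1.8, 3.2), which lies in quadrant Q1. The divergence there is about -4, negative as expected for a sink.

Q1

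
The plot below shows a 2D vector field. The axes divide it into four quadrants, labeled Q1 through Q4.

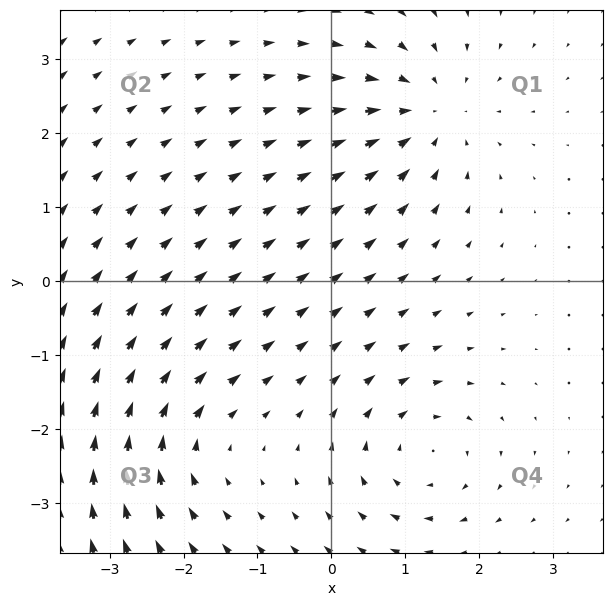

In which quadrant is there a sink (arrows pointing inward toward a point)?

The sink sits at approximately (1.3, 2.3), which lies in quadrant Q1. The divergence there is about -4, negative as expected for a sink.

Q1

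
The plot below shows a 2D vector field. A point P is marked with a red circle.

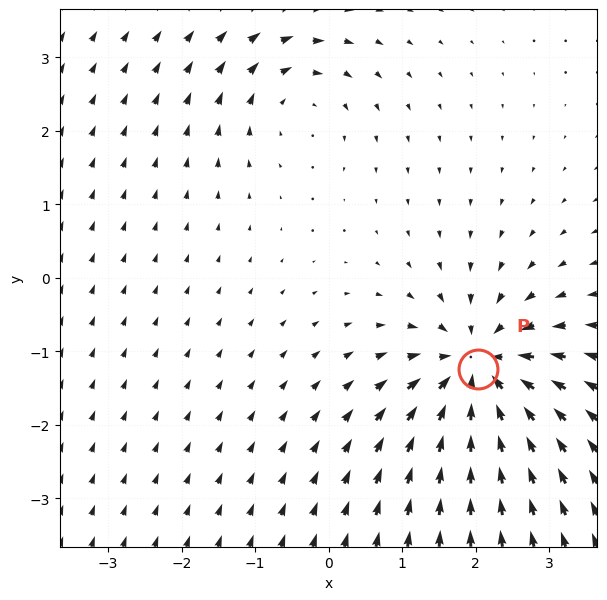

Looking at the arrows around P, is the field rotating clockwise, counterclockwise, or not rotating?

Near P at (2.0, -1.2) the arrows show no circulation. The curl there is ≈0.

not rotating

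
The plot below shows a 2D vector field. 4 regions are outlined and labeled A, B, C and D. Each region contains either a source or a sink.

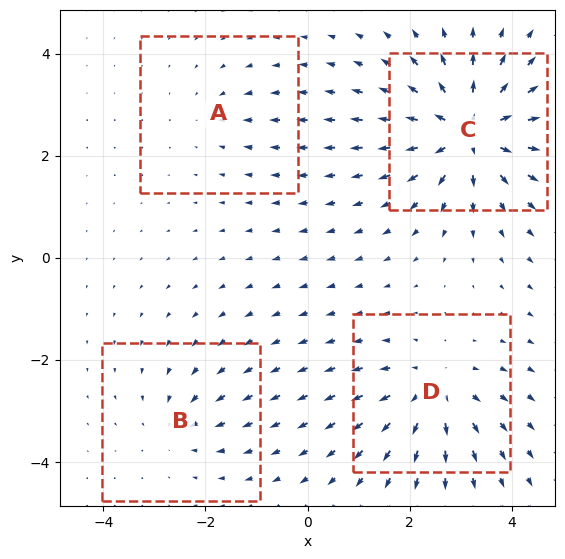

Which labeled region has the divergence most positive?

C

Divergence at each region's feature centre — A: about -2, B: about -3, C: about +8, D: about +5. Region C is most positive.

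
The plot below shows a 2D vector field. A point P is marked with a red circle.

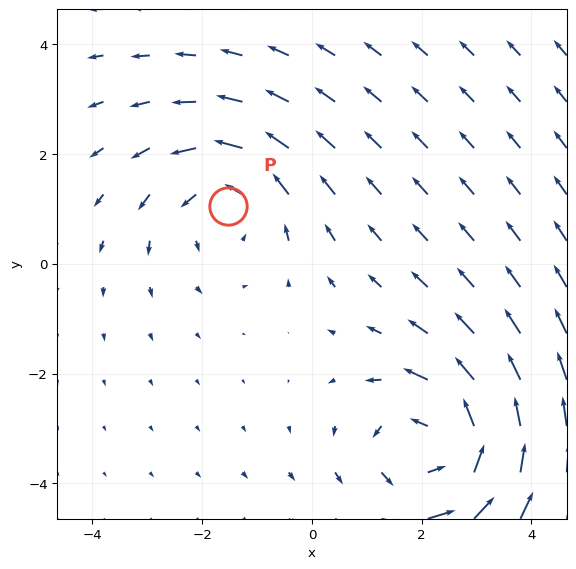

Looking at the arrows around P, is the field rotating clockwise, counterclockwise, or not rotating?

counterclockwise

Near P at (-1.5, 1.1) the arrows circulate counterclockwise. The curl (z-component) there is about +3; positive curl means counterclockwise rotation.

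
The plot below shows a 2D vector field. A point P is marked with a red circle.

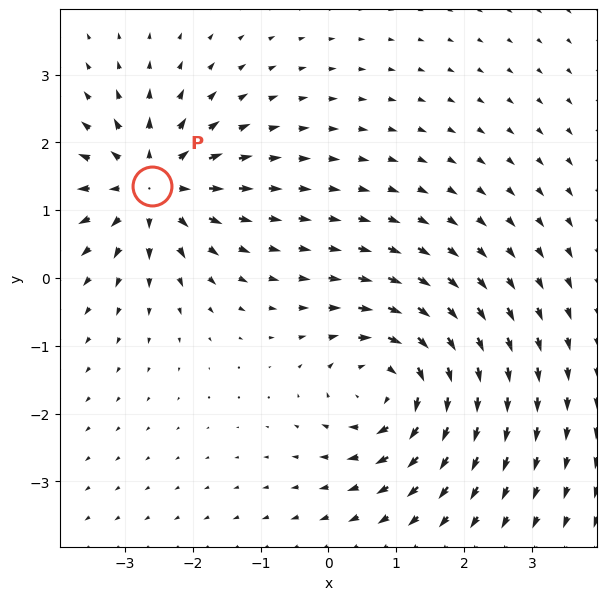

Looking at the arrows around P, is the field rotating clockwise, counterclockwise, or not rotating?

not rotating

Near P at (-2.6, 1.4) the arrows show no circulation. The curl there is ≈0.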